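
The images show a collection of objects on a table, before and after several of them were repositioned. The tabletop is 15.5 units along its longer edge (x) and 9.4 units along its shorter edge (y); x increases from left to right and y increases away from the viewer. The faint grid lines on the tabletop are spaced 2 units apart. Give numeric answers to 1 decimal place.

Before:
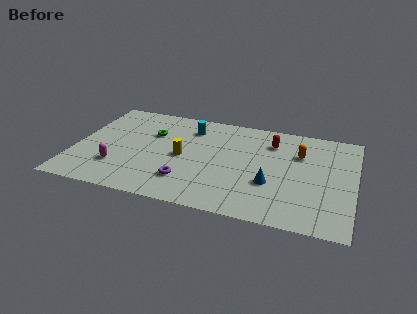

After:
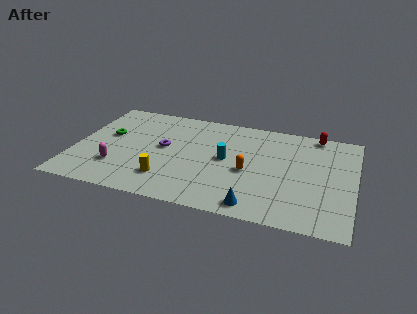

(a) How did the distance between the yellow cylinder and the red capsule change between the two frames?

+4.7

They were about 5.5 units apart before and 10.2 after — 4.7 units further apart.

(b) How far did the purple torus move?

3.2

From (6.4, 2.3) to (4.9, 5.1), the purple torus covered √(1.5² + 2.8²) ≈ 3.2 units.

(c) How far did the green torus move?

2.5

The green torus moved from about (4.1, 6.3) to (1.7, 5.5), a distance of √(2.4² + 0.8²) ≈ 2.5.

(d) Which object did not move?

the magenta capsule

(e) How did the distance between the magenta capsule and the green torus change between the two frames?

-1.0

Before: roughly 4.0 units apart; after: 3.0. That's 1.0 units closer together.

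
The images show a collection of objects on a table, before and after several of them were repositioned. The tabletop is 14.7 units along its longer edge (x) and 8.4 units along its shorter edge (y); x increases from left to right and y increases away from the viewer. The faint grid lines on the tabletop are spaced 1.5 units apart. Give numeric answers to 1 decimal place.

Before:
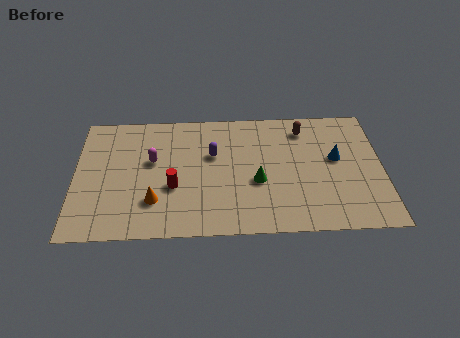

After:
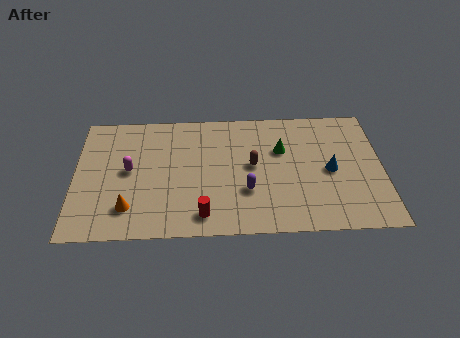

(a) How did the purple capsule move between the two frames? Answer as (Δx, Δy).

(1.6, -2.5)

The purple capsule started near (6.6, 5.3) and ended near (8.2, 2.8).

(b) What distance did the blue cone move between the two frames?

0.9

The blue cone was near (12.5, 4.8) before and (12.2, 4.0) after, so it travelled √(0.3² + 0.8²) ≈ 0.9 units.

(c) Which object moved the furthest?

the brown capsule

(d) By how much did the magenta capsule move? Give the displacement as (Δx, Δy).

(-1.1, -0.6)

The magenta capsule started near (3.7, 5.0) and ended near (2.6, 4.4).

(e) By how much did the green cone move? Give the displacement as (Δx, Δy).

(1.2, 2.1)

The green cone started near (8.7, 3.4) and ended near (9.9, 5.5).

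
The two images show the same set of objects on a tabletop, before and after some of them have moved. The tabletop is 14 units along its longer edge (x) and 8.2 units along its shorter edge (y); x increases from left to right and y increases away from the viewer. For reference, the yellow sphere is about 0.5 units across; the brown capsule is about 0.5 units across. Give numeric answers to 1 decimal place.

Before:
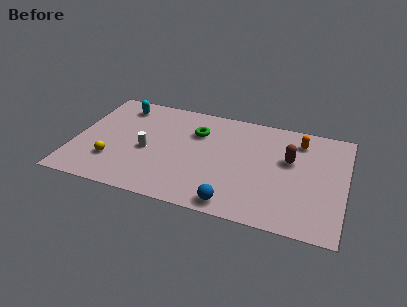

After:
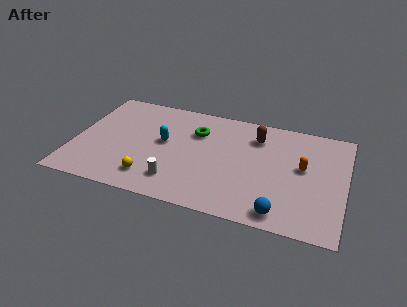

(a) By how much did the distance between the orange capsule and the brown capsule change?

+1.4

Before: roughly 1.6 units apart; after: 3.0. That's 1.4 units further apart.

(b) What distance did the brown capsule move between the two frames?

2.2

The brown capsule was near (11.1, 5.0) before and (9.3, 6.3) after, so it travelled √(1.8² + 1.3²) ≈ 2.2 units.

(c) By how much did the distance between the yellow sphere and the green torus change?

-0.7

The distance was about 5.4 in the first image and 4.7 in the second, so they moved 0.7 units closer together.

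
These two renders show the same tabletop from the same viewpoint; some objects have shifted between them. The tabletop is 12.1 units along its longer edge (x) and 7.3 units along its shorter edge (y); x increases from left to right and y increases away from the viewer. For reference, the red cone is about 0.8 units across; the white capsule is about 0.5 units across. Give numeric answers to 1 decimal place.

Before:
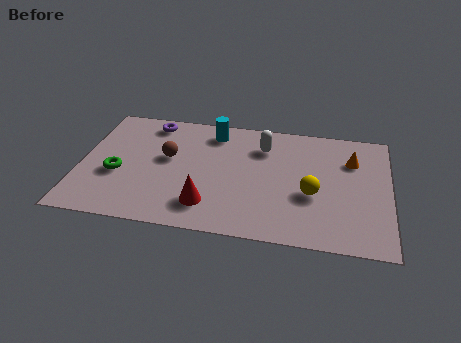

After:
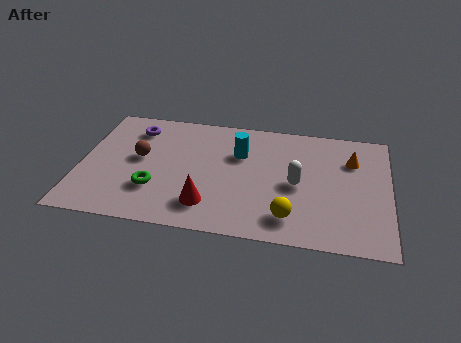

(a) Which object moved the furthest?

the white capsule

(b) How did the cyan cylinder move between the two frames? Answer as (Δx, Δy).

(1.1, -1.2)

The cyan cylinder was at about (5.1, 6.1) and moved to about (6.2, 4.9).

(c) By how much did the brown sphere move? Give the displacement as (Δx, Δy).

(-1.1, -0.2)

The brown sphere was at about (3.4, 4.2) and moved to about (2.3, 4.0).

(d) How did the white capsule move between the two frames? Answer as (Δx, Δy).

(1.4, -2.1)

The white capsule started near (7.1, 5.5) and ended near (8.5, 3.4).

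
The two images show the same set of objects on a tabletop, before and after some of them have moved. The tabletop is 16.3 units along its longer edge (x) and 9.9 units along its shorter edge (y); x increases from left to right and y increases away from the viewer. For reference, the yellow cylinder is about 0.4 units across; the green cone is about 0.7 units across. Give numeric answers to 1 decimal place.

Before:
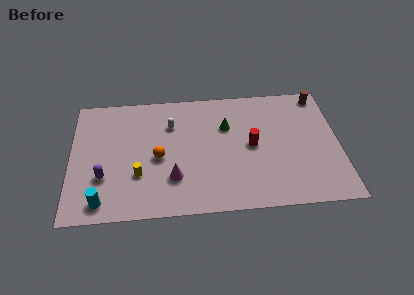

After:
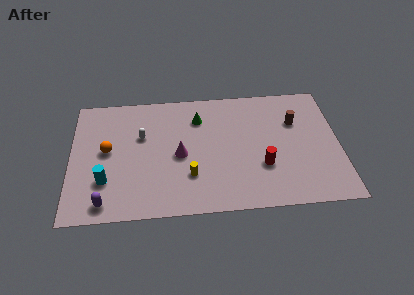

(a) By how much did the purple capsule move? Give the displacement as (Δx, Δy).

(0.1, -2.0)

From the two frames, the purple capsule sits at roughly (2.0, 3.2) before and (2.1, 1.2) after.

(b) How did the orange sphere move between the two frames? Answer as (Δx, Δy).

(-3.1, 0.8)

From the two frames, the orange sphere sits at roughly (5.3, 4.5) before and (2.2, 5.3) after.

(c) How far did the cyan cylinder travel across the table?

1.6

The cyan cylinder moved from about (1.9, 1.3) to (2.1, 2.9), a distance of √(0.2² + 1.6²) ≈ 1.6.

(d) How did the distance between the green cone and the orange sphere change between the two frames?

+1.3

Before: roughly 4.7 units apart; after: 6.0. That's 1.3 units further apart.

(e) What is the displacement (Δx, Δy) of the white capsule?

(-1.8, -0.8)

The white capsule started near (6.1, 7.1) and ended near (4.3, 6.3).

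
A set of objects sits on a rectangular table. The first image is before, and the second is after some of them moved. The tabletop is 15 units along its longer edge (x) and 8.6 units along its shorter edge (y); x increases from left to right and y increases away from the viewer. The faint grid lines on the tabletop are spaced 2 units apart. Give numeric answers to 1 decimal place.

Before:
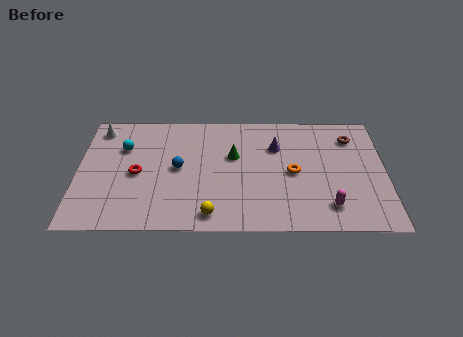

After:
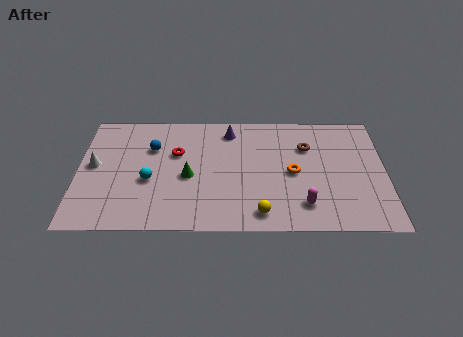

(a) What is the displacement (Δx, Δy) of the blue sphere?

(-1.3, 1.5)

From the two frames, the blue sphere sits at roughly (4.9, 4.4) before and (3.6, 5.9) after.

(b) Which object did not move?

the orange torus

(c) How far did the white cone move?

2.7

From (1.0, 7.3) to (0.8, 4.6), the white cone covered √(0.2² + 2.7²) ≈ 2.7 units.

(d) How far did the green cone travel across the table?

2.7

The green cone moved from about (7.6, 5.3) to (5.4, 3.8), a distance of √(2.2² + 1.5²) ≈ 2.7.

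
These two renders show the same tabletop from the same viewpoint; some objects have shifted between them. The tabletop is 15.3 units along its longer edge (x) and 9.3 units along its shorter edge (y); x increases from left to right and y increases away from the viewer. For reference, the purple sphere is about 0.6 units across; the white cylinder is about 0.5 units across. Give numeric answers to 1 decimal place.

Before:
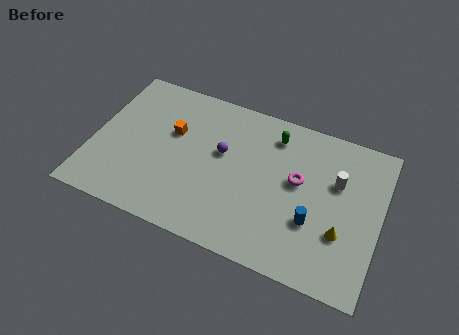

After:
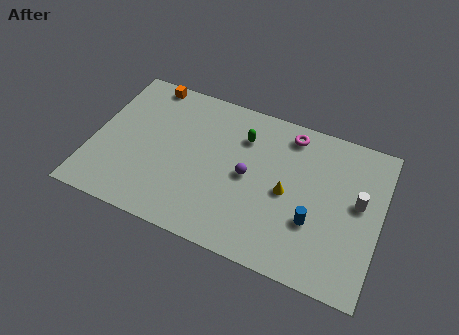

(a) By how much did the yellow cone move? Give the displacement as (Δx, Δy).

(-3.0, 1.3)

The yellow cone was at about (13.4, 3.1) and moved to about (10.4, 4.4).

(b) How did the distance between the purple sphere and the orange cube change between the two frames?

+4.4

They were about 2.7 units apart before and 7.1 after — 4.4 units further apart.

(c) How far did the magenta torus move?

2.8

The magenta torus was near (10.9, 5.3) before and (10.2, 8.0) after, so it travelled √(0.7² + 2.7²) ≈ 2.8 units.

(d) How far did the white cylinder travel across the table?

1.4

The white cylinder was near (12.9, 6.0) before and (14.1, 5.2) after, so it travelled √(1.2² + 0.8²) ≈ 1.4 units.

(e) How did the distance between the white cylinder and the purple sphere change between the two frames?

-0.3

They were about 6.1 units apart before and 5.8 after — 0.3 units closer together.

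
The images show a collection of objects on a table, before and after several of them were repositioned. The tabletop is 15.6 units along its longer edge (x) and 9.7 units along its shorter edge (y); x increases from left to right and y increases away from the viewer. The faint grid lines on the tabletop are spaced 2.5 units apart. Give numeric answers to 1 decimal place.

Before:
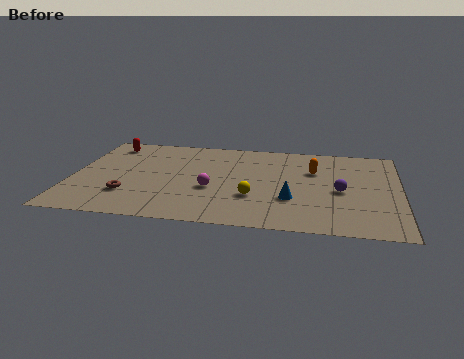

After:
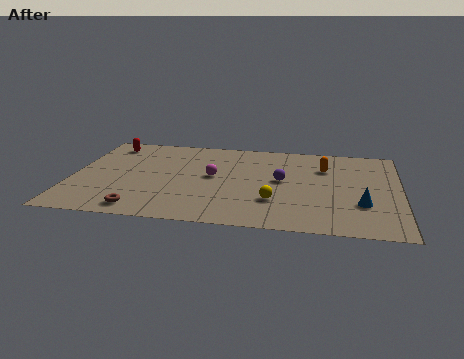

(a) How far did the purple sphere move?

2.9

From (12.8, 4.4) to (10.0, 5.2), the purple sphere covered √(2.8² + 0.8²) ≈ 2.9 units.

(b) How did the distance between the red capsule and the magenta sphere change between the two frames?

-0.8

They were about 6.8 units apart before and 6.0 after — 0.8 units closer together.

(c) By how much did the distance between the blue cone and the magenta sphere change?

+3.6

The distance was about 3.8 in the first image and 7.4 in the second, so they moved 3.6 units further apart.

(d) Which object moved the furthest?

the blue cone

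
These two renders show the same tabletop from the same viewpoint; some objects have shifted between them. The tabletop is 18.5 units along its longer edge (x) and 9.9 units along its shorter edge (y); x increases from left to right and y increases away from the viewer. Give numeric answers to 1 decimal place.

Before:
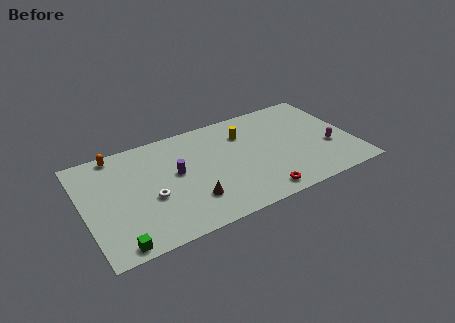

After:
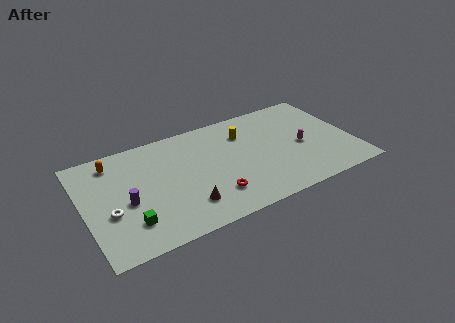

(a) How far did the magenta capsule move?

2.0

The magenta capsule was near (16.8, 3.6) before and (15.0, 4.5) after, so it travelled √(1.8² + 0.9²) ≈ 2.0 units.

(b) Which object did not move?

the yellow cylinder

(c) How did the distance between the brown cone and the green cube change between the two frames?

-1.7

Before: roughly 5.5 units apart; after: 3.8. That's 1.7 units closer together.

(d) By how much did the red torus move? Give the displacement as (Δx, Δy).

(-3.0, 1.2)

The red torus started near (11.5, 1.2) and ended near (8.5, 2.4).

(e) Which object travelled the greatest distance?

the purple cylinder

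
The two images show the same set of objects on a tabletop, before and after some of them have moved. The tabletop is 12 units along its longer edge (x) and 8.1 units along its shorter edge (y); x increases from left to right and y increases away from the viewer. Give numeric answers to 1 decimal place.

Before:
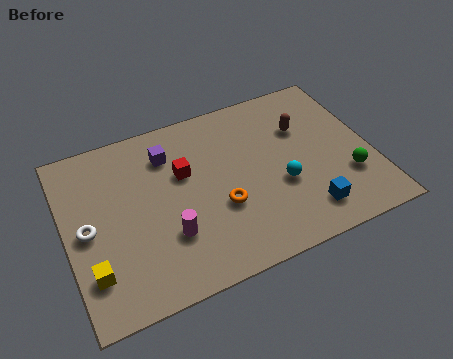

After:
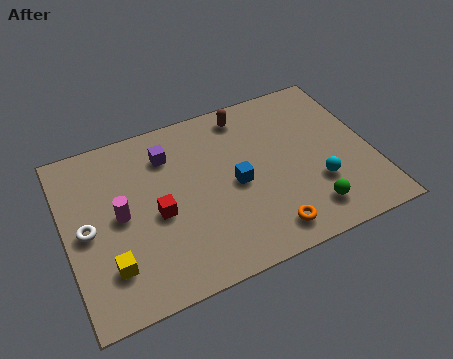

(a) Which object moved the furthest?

the blue cube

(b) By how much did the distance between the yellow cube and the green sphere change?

-2.4

They were about 10.1 units apart before and 7.7 after — 2.4 units closer together.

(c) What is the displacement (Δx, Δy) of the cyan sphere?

(1.4, -0.5)

The cyan sphere started near (8.3, 3.1) and ended near (9.7, 2.6).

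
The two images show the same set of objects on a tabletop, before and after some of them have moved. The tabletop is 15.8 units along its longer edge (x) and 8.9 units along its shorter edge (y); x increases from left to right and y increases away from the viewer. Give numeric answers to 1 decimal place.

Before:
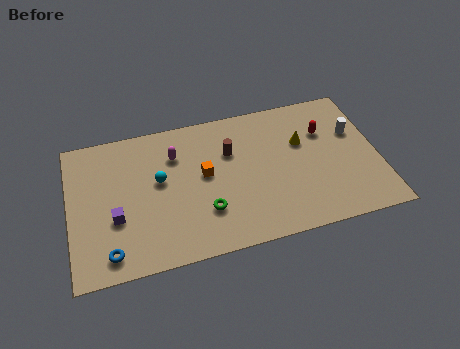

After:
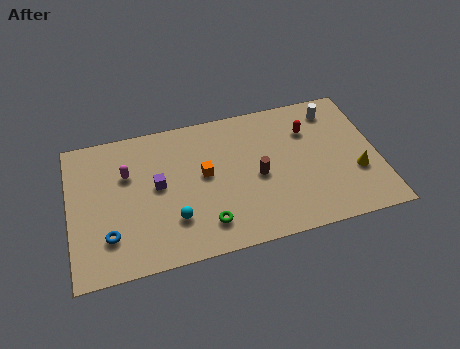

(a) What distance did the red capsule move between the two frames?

0.9

The red capsule moved from about (13.2, 6.1) to (12.4, 6.4), a distance of √(0.8² + 0.3²) ≈ 0.9.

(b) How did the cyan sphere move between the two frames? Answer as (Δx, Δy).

(0.6, -2.6)

The cyan sphere was at about (4.6, 5.1) and moved to about (5.2, 2.5).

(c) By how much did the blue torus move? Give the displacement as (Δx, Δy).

(0.0, 1.0)

From the two frames, the blue torus sits at roughly (1.9, 1.3) before and (1.9, 2.3) after.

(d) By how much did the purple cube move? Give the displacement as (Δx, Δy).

(2.2, 1.5)

From the two frames, the purple cube sits at roughly (2.3, 3.3) before and (4.5, 4.8) after.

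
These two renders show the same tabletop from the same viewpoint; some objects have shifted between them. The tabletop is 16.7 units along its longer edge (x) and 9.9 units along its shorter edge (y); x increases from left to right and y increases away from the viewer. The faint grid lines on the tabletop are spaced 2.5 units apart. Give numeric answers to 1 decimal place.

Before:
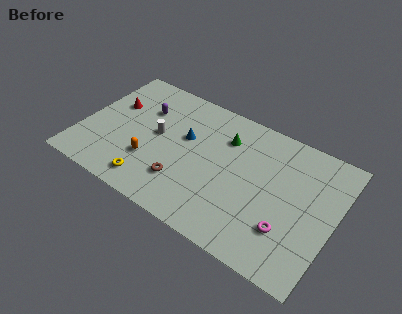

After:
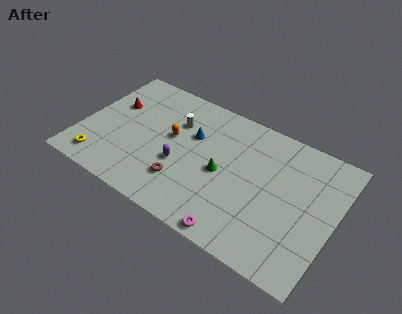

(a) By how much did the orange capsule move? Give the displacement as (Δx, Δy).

(1.0, 2.5)

From the two frames, the orange capsule sits at roughly (4.8, 3.1) before and (5.8, 5.6) after.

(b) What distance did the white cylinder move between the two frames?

1.9

From (4.9, 5.3) to (5.9, 6.9), the white cylinder covered √(1.0² + 1.6²) ≈ 1.9 units.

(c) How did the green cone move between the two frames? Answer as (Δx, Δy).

(0.2, -2.7)

The green cone was at about (9.2, 7.3) and moved to about (9.4, 4.6).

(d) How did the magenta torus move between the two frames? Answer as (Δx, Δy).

(-3.0, -2.0)

From the two frames, the magenta torus sits at roughly (14.0, 2.8) before and (11.0, 0.8) after.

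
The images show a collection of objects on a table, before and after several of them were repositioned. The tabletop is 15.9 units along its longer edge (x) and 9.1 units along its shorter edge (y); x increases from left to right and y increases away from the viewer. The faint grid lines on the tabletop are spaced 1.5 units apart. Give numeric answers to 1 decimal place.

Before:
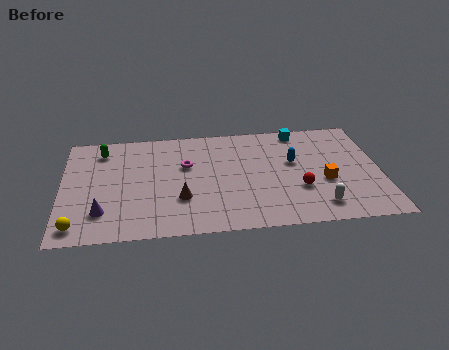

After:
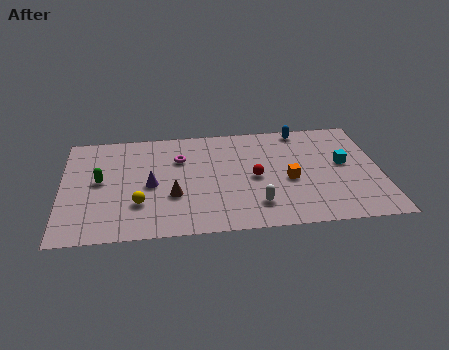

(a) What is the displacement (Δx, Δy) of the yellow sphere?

(3.0, 1.5)

The yellow sphere started near (0.8, 1.2) and ended near (3.8, 2.7).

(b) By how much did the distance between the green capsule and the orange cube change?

-2.3

They were about 11.7 units apart before and 9.4 after — 2.3 units closer together.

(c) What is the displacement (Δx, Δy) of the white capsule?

(-3.1, 0.4)

The white capsule started near (12.7, 1.6) and ended near (9.6, 2.0).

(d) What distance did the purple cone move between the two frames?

3.1

From (2.0, 2.2) to (4.4, 4.2), the purple cone covered √(2.4² + 2.0²) ≈ 3.1 units.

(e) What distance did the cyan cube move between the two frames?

3.7

From (12.0, 8.1) to (14.1, 5.0), the cyan cube covered √(2.1² + 3.1²) ≈ 3.7 units.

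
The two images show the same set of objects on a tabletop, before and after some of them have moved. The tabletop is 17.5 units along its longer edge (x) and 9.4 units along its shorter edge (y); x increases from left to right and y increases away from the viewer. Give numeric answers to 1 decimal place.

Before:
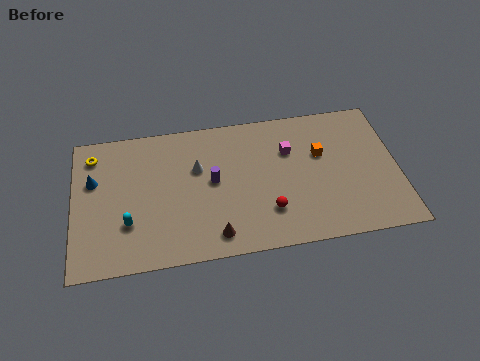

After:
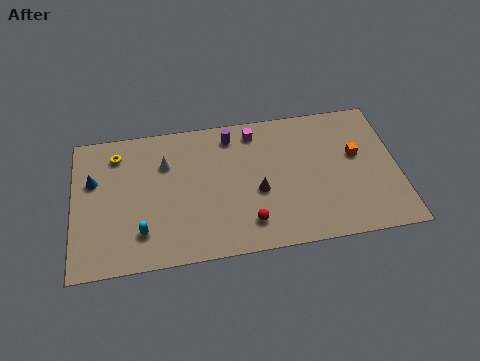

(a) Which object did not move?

the blue cone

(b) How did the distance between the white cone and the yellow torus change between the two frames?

-3.1

Before: roughly 5.9 units apart; after: 2.8. That's 3.1 units closer together.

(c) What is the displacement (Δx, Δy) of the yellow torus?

(1.3, -0.1)

From the two frames, the yellow torus sits at roughly (1.1, 7.7) before and (2.4, 7.6) after.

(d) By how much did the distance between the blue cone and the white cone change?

-1.7

Before: roughly 5.6 units apart; after: 3.9. That's 1.7 units closer together.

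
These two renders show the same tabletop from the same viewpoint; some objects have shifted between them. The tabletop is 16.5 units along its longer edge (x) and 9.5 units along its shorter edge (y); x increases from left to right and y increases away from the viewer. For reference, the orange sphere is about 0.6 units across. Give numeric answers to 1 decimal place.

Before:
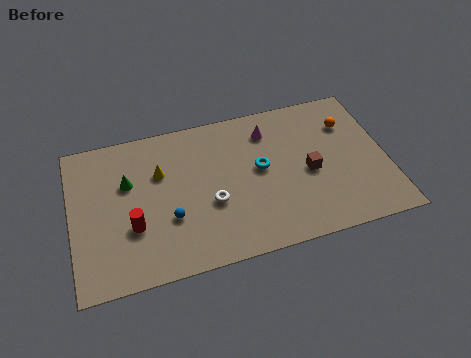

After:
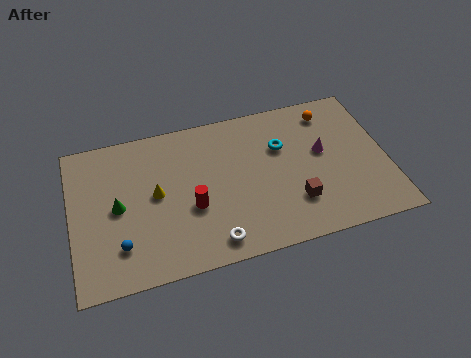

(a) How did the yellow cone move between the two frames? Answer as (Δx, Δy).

(-0.3, -1.3)

The yellow cone was at about (4.7, 6.3) and moved to about (4.4, 5.0).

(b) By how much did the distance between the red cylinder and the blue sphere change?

+2.1

Before: roughly 1.9 units apart; after: 4.0. That's 2.1 units further apart.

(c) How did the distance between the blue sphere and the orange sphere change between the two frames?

+2.4

Before: roughly 10.3 units apart; after: 12.7. That's 2.4 units further apart.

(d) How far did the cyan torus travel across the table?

1.6

The cyan torus moved from about (9.9, 5.2) to (11.1, 6.3), a distance of √(1.2² + 1.1²) ≈ 1.6.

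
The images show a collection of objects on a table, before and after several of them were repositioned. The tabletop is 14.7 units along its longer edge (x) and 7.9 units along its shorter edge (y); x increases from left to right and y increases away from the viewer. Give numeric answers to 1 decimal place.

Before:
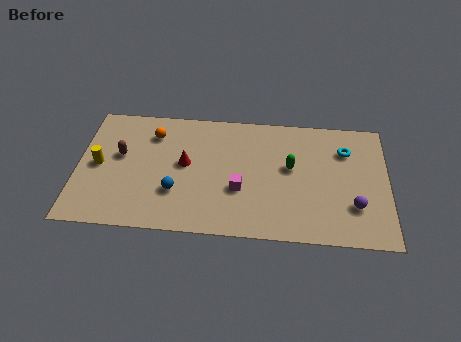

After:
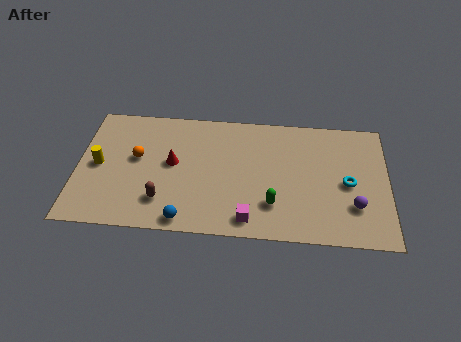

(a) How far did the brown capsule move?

3.4

From (2.0, 4.6) to (4.1, 1.9), the brown capsule covered √(2.1² + 2.7²) ≈ 3.4 units.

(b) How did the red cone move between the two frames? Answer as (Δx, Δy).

(-0.6, 0.0)

The red cone started near (5.1, 4.3) and ended near (4.5, 4.3).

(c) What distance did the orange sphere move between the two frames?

1.7

The orange sphere was near (3.5, 6.1) before and (2.8, 4.5) after, so it travelled √(0.7² + 1.6²) ≈ 1.7 units.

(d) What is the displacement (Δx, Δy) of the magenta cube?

(0.5, -1.8)

From the two frames, the magenta cube sits at roughly (7.7, 2.9) before and (8.2, 1.1) after.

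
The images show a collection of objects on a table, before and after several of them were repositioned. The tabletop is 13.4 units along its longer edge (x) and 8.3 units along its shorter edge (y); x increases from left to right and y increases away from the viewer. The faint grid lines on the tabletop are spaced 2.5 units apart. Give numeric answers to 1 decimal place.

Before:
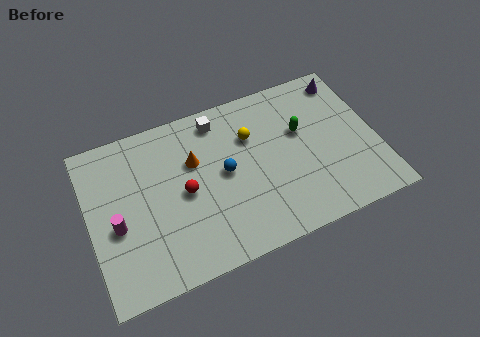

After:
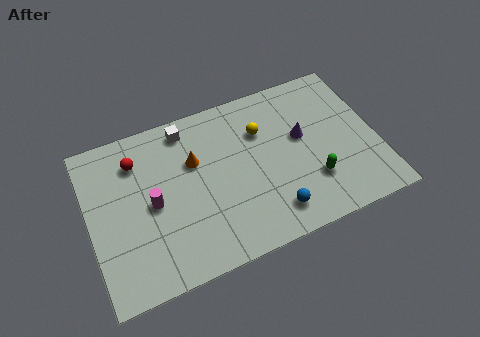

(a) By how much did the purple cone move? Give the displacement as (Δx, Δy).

(-2.4, -2.3)

The purple cone was at about (12.4, 7.1) and moved to about (10.0, 4.8).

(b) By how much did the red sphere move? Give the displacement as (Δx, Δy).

(-2.0, 2.4)

The red sphere was at about (4.4, 4.0) and moved to about (2.4, 6.4).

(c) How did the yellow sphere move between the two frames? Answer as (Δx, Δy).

(0.5, 0.1)

The yellow sphere started near (7.7, 5.7) and ended near (8.2, 5.8).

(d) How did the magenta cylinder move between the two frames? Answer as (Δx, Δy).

(1.7, 0.5)

The magenta cylinder started near (1.2, 3.5) and ended near (2.9, 4.0).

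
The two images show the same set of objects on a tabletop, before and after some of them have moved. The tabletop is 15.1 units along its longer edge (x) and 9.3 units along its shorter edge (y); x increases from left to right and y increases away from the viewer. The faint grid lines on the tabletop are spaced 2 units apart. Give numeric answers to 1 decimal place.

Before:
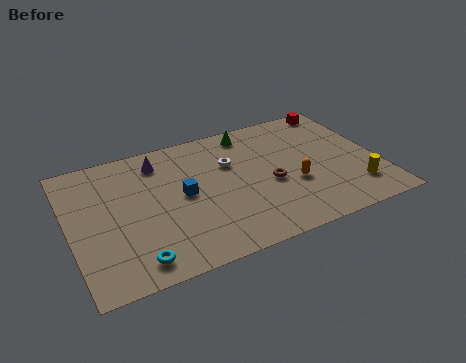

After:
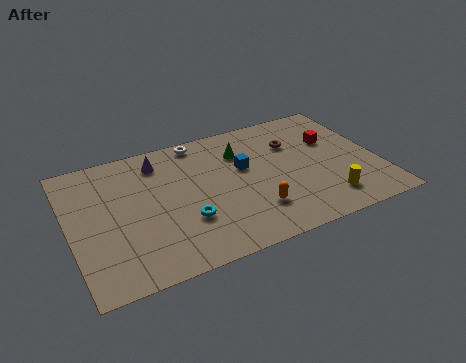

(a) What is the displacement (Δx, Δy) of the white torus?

(-1.3, 2.2)

The white torus started near (8.0, 6.2) and ended near (6.7, 8.4).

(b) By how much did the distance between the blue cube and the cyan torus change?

-0.3

They were about 4.4 units apart before and 4.1 after — 0.3 units closer together.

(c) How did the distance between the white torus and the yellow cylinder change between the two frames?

+1.6

Before: roughly 7.0 units apart; after: 8.6. That's 1.6 units further apart.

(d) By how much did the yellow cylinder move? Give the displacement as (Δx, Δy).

(-1.5, -0.3)

From the two frames, the yellow cylinder sits at roughly (13.7, 2.1) before and (12.2, 1.8) after.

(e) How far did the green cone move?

1.4

From (9.2, 8.1) to (8.6, 6.8), the green cone covered √(0.6² + 1.3²) ≈ 1.4 units.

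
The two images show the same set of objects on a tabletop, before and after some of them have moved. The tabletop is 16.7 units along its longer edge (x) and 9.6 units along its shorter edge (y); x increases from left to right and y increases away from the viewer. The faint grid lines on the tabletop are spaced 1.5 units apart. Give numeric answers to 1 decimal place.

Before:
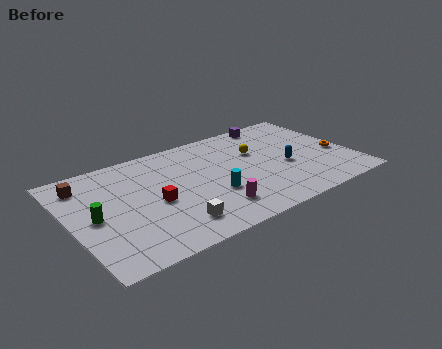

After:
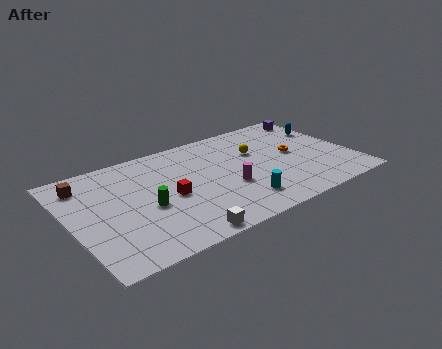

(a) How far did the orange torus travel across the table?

2.7

The orange torus was near (15.9, 3.9) before and (13.4, 5.0) after, so it travelled √(2.5² + 1.1²) ≈ 2.7 units.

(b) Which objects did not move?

the brown cube and the yellow sphere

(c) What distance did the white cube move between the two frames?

1.1

The white cube moved from about (5.5, 1.9) to (5.7, 0.8), a distance of √(0.2² + 1.1²) ≈ 1.1.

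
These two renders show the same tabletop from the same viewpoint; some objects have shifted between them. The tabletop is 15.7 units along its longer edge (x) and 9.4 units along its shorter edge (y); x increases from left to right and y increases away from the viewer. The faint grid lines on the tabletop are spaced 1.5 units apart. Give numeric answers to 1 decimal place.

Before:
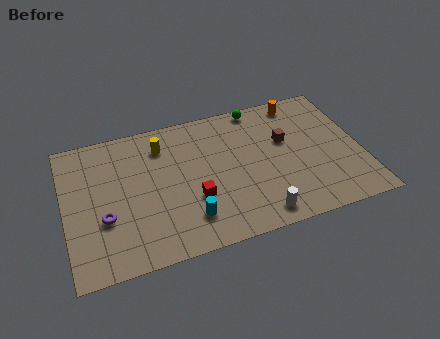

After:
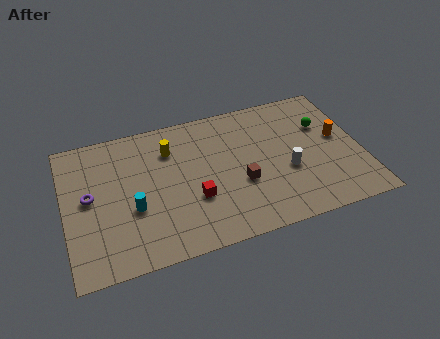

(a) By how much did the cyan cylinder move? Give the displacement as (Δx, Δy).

(-2.8, 1.5)

The cyan cylinder started near (6.3, 2.1) and ended near (3.5, 3.6).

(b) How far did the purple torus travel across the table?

1.7

The purple torus moved from about (2.0, 3.4) to (1.3, 5.0), a distance of √(0.7² + 1.6²) ≈ 1.7.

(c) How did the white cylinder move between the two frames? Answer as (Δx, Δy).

(1.8, 2.5)

The white cylinder was at about (9.9, 1.2) and moved to about (11.7, 3.7).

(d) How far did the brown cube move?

3.4

The brown cube was near (11.8, 5.8) before and (9.2, 3.6) after, so it travelled √(2.6² + 2.2²) ≈ 3.4 units.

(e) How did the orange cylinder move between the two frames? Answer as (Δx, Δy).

(1.8, -3.1)

From the two frames, the orange cylinder sits at roughly (12.8, 8.3) before and (14.6, 5.2) after.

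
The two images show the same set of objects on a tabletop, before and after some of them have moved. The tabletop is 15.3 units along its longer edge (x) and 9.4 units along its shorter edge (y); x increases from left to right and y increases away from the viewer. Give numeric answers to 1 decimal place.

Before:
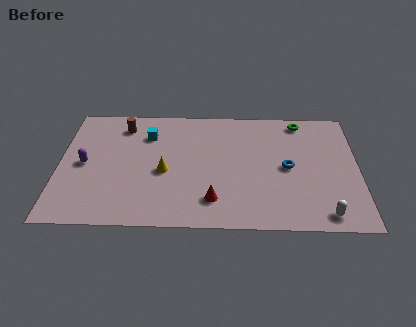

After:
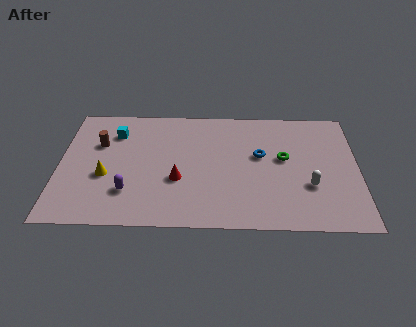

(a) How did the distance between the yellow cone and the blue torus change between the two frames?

+1.8

They were about 6.3 units apart before and 8.1 after — 1.8 units further apart.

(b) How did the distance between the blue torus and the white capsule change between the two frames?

-0.5

They were about 3.9 units apart before and 3.4 after — 0.5 units closer together.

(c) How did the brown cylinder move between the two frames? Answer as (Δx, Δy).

(-1.2, -1.5)

The brown cylinder was at about (3.2, 7.7) and moved to about (2.0, 6.2).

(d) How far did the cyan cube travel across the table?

1.7

The cyan cube was near (4.5, 7.0) before and (2.8, 7.1) after, so it travelled √(1.7² + 0.1²) ≈ 1.7 units.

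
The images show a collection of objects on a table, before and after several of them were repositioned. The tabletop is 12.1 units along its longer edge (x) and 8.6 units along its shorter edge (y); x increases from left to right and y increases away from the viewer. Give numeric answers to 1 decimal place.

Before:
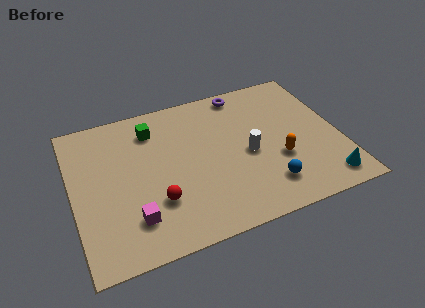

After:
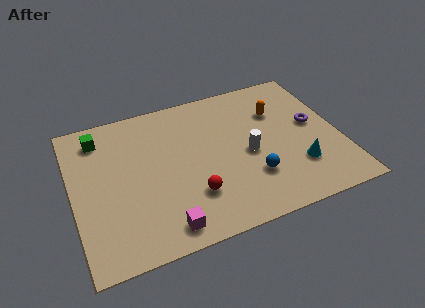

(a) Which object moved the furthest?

the purple torus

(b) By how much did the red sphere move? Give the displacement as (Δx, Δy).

(1.6, -0.2)

The red sphere started near (3.6, 2.6) and ended near (5.2, 2.4).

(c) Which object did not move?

the white cylinder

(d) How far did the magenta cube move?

1.6

The magenta cube moved from about (2.5, 2.0) to (3.8, 1.1), a distance of √(1.3² + 0.9²) ≈ 1.6.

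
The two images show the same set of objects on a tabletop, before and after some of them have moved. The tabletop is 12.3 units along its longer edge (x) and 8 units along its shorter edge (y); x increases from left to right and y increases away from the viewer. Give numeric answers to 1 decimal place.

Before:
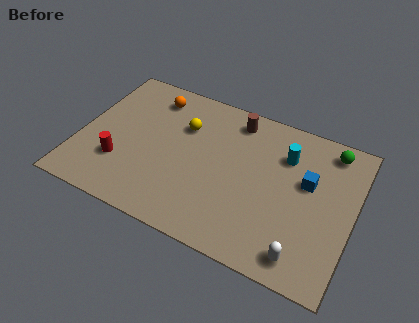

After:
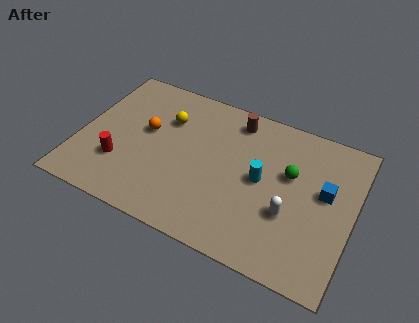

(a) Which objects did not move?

the brown cylinder and the red cylinder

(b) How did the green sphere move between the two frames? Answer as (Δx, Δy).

(-1.6, -2.0)

The green sphere was at about (11.0, 6.9) and moved to about (9.4, 4.9).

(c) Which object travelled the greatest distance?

the green sphere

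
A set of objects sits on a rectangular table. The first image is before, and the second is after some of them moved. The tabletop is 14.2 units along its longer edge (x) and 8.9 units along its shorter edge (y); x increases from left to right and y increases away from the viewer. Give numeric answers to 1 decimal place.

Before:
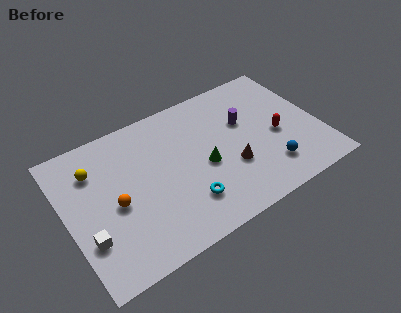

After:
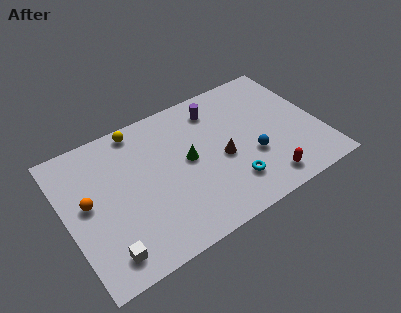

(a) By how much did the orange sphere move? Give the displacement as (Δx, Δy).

(-1.4, 0.8)

From the two frames, the orange sphere sits at roughly (2.6, 4.0) before and (1.2, 4.8) after.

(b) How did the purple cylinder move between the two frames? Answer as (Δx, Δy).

(-1.4, 1.6)

From the two frames, the purple cylinder sits at roughly (10.2, 5.6) before and (8.8, 7.2) after.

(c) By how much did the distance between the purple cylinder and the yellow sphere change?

-4.1

The distance was about 8.5 in the first image and 4.4 in the second, so they moved 4.1 units closer together.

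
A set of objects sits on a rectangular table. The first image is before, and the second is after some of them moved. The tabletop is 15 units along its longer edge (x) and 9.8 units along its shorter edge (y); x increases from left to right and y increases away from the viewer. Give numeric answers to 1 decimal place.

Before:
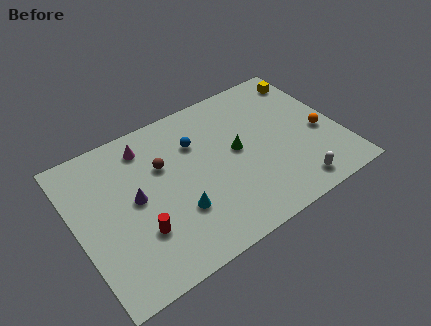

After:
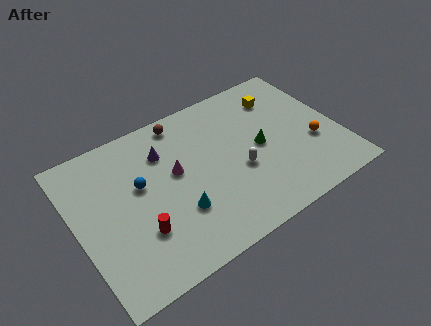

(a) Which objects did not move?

the red cylinder and the cyan cone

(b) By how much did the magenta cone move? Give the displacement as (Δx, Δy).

(1.3, -2.5)

From the two frames, the magenta cone sits at roughly (4.4, 8.1) before and (5.7, 5.6) after.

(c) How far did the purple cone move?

2.9

The purple cone was near (3.3, 5.1) before and (5.3, 7.2) after, so it travelled √(2.0² + 2.1²) ≈ 2.9 units.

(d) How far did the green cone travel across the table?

1.4

From (9.2, 5.2) to (10.5, 4.8), the green cone covered √(1.3² + 0.4²) ≈ 1.4 units.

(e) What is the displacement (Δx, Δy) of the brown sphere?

(1.5, 2.3)

The brown sphere was at about (5.1, 6.4) and moved to about (6.6, 8.7).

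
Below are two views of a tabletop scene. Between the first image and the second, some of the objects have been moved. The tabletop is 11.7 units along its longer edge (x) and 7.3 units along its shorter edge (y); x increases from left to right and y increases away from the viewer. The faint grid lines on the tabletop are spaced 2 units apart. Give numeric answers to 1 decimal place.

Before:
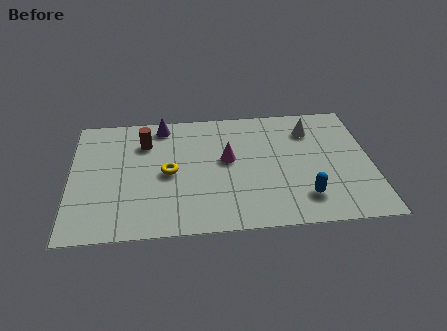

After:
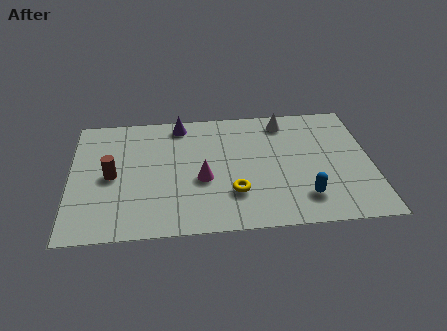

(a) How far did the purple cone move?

0.7

From (3.6, 6.4) to (4.3, 6.4), the purple cone covered √(0.7² + 0.0²) ≈ 0.7 units.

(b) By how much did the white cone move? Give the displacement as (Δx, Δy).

(-1.0, 0.6)

The white cone was at about (9.4, 5.6) and moved to about (8.4, 6.2).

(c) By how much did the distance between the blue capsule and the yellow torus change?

-2.8

They were about 5.5 units apart before and 2.7 after — 2.8 units closer together.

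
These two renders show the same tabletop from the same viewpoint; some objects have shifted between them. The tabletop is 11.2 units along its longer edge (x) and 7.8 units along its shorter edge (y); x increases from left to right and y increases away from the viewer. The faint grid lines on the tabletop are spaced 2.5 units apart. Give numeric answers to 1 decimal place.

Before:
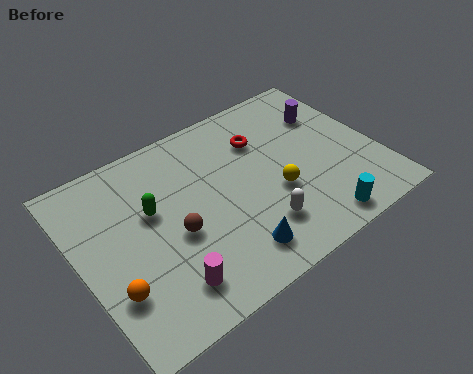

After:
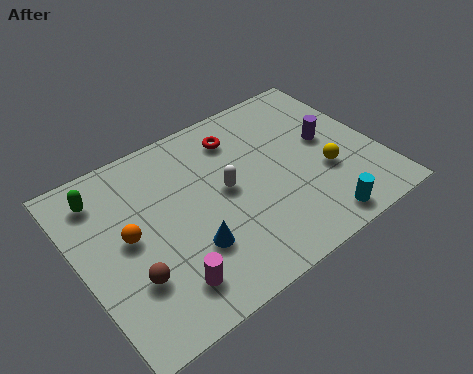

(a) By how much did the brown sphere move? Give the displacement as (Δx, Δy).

(-1.8, -0.9)

From the two frames, the brown sphere sits at roughly (3.4, 3.3) before and (1.6, 2.4) after.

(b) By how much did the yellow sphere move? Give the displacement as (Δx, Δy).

(1.9, -0.1)

From the two frames, the yellow sphere sits at roughly (7.2, 3.0) before and (9.1, 2.9) after.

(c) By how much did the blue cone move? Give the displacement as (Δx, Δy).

(-1.4, 1.0)

The blue cone started near (5.2, 1.4) and ended near (3.8, 2.4).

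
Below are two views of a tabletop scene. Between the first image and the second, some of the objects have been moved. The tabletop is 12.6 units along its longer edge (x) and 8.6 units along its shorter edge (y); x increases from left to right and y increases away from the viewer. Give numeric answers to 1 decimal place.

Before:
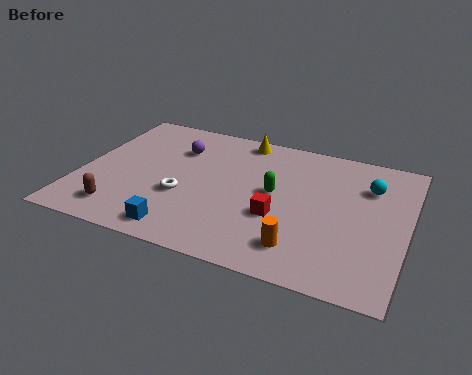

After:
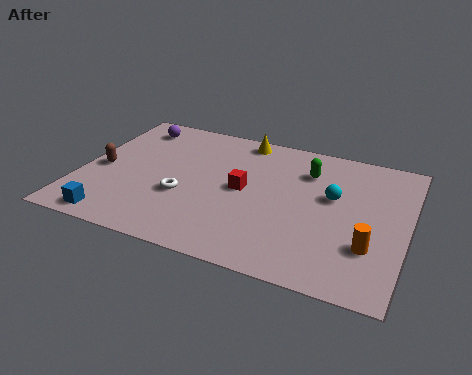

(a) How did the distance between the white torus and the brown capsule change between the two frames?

+0.6

They were about 2.8 units apart before and 3.4 after — 0.6 units further apart.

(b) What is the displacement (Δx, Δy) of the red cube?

(-1.5, 1.2)

The red cube started near (7.8, 3.2) and ended near (6.3, 4.4).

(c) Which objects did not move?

the yellow cone and the white torus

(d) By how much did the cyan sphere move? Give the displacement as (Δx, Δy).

(-1.3, -1.1)

The cyan sphere was at about (11.0, 6.2) and moved to about (9.7, 5.1).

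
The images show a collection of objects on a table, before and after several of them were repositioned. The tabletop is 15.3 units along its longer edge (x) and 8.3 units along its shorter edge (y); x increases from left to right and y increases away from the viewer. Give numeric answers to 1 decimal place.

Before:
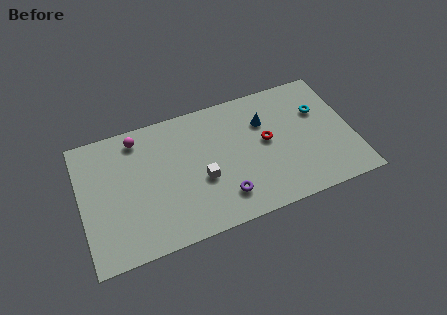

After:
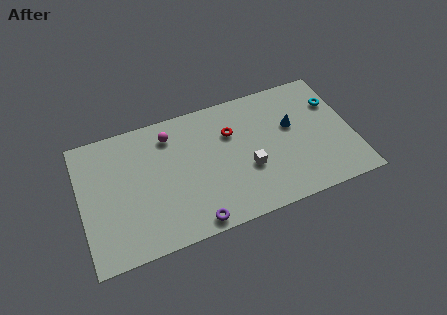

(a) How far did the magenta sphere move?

1.8

From (3.4, 7.1) to (5.2, 6.7), the magenta sphere covered √(1.8² + 0.4²) ≈ 1.8 units.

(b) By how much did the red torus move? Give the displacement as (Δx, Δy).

(-1.9, 1.2)

From the two frames, the red torus sits at roughly (10.5, 4.5) before and (8.6, 5.7) after.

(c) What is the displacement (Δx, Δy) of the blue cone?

(1.5, -0.8)

The blue cone was at about (10.5, 5.8) and moved to about (12.0, 5.0).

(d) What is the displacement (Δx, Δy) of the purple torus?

(-1.8, -1.0)

The purple torus was at about (7.8, 1.8) and moved to about (6.0, 0.8).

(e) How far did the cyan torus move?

0.9

From (13.6, 5.5) to (14.5, 5.8), the cyan torus covered √(0.9² + 0.3²) ≈ 0.9 units.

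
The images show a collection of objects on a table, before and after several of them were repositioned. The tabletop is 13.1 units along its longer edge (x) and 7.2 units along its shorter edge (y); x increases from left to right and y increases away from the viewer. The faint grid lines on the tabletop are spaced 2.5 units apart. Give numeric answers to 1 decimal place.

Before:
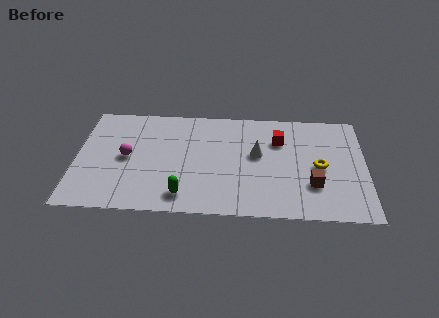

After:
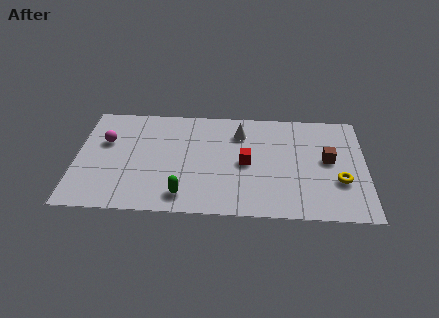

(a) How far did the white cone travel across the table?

1.6

The white cone moved from about (8.2, 4.1) to (7.4, 5.5), a distance of √(0.8² + 1.4²) ≈ 1.6.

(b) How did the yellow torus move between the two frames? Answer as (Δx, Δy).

(0.9, -0.9)

From the two frames, the yellow torus sits at roughly (11.0, 3.4) before and (11.9, 2.5) after.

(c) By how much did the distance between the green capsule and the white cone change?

+0.6

Before: roughly 4.4 units apart; after: 5.0. That's 0.6 units further apart.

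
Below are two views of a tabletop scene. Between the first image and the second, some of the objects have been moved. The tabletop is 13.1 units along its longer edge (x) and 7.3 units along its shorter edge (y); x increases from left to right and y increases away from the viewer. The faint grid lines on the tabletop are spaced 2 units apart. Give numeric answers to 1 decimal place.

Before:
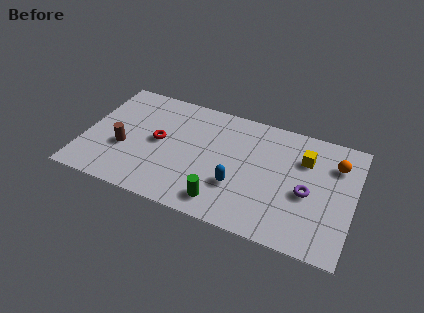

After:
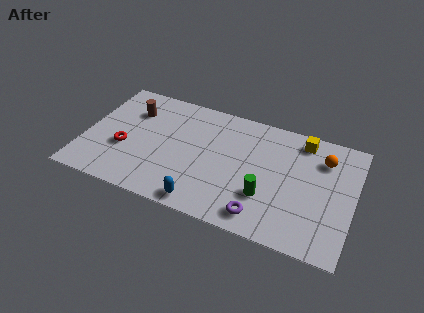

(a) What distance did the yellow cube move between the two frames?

1.1

The yellow cube was near (10.6, 5.2) before and (10.4, 6.3) after, so it travelled √(0.2² + 1.1²) ≈ 1.1 units.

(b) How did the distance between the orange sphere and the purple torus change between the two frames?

+2.6

Before: roughly 2.5 units apart; after: 5.1. That's 2.6 units further apart.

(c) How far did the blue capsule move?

2.2

From (7.6, 2.4) to (6.1, 0.8), the blue capsule covered √(1.5² + 1.6²) ≈ 2.2 units.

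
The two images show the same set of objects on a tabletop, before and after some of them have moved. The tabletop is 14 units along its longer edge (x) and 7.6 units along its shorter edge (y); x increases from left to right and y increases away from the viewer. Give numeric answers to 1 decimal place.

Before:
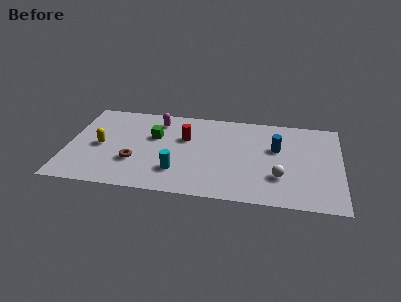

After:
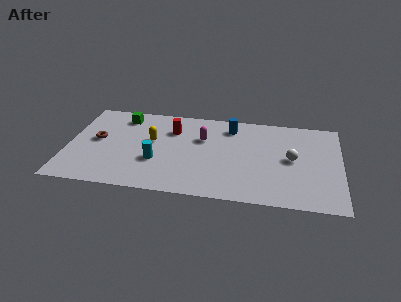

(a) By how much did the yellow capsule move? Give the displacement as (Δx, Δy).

(2.6, 0.8)

The yellow capsule was at about (1.7, 3.6) and moved to about (4.3, 4.4).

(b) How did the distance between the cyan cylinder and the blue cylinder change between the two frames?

-0.6

They were about 5.7 units apart before and 5.1 after — 0.6 units closer together.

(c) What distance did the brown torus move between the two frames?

2.6

The brown torus was near (3.5, 2.5) before and (1.5, 4.1) after, so it travelled √(2.0² + 1.6²) ≈ 2.6 units.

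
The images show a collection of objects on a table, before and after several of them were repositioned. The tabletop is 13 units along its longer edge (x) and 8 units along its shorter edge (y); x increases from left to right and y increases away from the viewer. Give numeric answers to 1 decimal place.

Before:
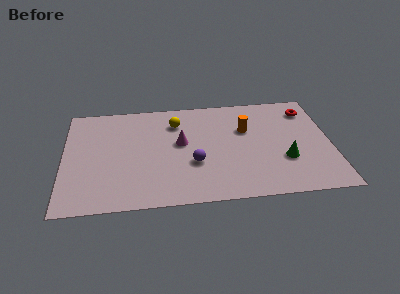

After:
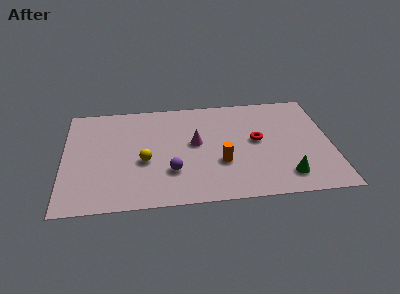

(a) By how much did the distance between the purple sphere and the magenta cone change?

+0.6

They were about 1.7 units apart before and 2.3 after — 0.6 units further apart.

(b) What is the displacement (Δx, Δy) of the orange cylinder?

(-1.3, -2.4)

The orange cylinder started near (8.9, 5.2) and ended near (7.6, 2.8).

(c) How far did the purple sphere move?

1.2

The purple sphere was near (6.3, 2.9) before and (5.2, 2.4) after, so it travelled √(1.1² + 0.5²) ≈ 1.2 units.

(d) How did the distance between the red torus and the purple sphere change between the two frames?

-2.1

Before: roughly 6.7 units apart; after: 4.6. That's 2.1 units closer together.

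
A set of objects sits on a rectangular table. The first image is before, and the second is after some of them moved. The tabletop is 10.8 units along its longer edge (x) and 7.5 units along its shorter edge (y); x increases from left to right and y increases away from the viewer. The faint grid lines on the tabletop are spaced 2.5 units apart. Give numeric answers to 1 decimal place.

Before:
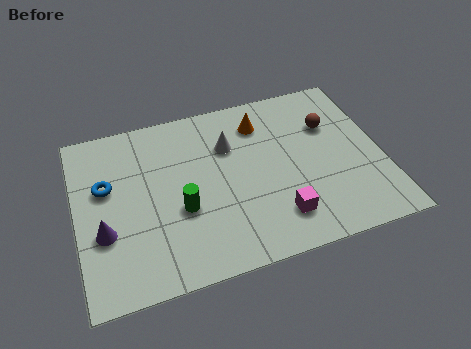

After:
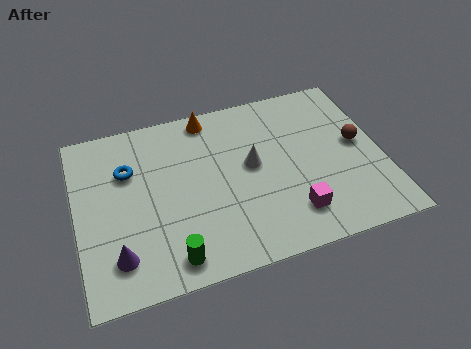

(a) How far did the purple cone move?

1.2

The purple cone was near (0.9, 2.7) before and (1.3, 1.6) after, so it travelled √(0.4² + 1.1²) ≈ 1.2 units.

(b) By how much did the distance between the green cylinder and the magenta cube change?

+0.8

They were about 3.5 units apart before and 4.3 after — 0.8 units further apart.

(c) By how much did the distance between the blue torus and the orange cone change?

-2.3

They were about 5.7 units apart before and 3.4 after — 2.3 units closer together.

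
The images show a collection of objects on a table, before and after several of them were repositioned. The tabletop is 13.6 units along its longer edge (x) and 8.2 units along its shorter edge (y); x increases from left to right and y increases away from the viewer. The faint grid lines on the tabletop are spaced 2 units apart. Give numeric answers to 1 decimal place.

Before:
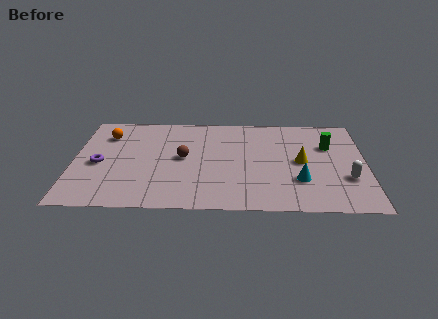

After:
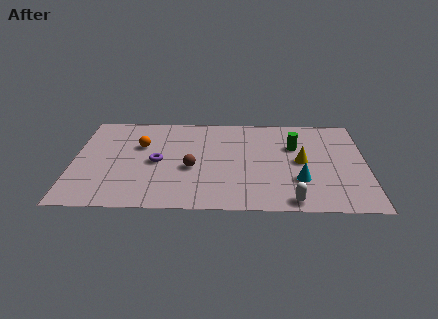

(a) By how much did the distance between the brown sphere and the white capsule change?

-2.5

Before: roughly 7.8 units apart; after: 5.3. That's 2.5 units closer together.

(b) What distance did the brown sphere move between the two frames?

1.0

From (5.1, 4.3) to (5.5, 3.4), the brown sphere covered √(0.4² + 0.9²) ≈ 1.0 units.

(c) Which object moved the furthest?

the white capsule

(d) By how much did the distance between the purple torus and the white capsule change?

-4.6

They were about 11.5 units apart before and 6.9 after — 4.6 units closer together.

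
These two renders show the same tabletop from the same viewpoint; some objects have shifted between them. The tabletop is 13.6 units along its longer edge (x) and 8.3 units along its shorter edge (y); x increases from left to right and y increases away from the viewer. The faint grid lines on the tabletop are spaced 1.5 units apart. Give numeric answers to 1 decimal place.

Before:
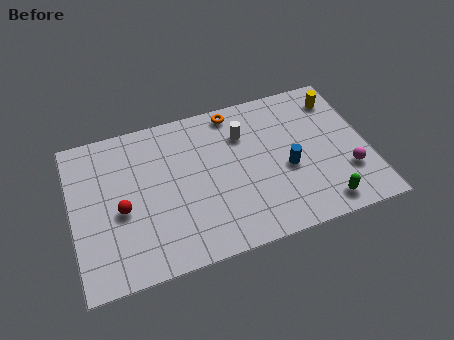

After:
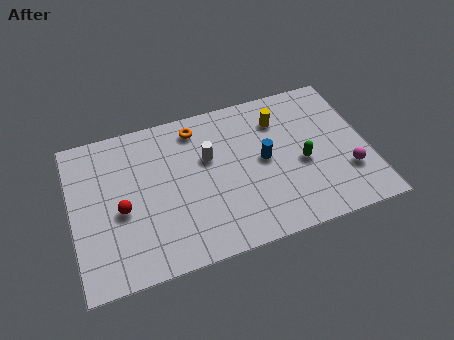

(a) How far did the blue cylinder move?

1.3

The blue cylinder was near (9.8, 3.5) before and (8.8, 4.3) after, so it travelled √(1.0² + 0.8²) ≈ 1.3 units.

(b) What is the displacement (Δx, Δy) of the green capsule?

(-0.7, 2.5)

From the two frames, the green capsule sits at roughly (11.2, 1.1) before and (10.5, 3.6) after.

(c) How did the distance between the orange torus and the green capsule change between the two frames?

-1.5

Before: roughly 7.2 units apart; after: 5.7. That's 1.5 units closer together.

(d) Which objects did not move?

the magenta sphere and the red sphere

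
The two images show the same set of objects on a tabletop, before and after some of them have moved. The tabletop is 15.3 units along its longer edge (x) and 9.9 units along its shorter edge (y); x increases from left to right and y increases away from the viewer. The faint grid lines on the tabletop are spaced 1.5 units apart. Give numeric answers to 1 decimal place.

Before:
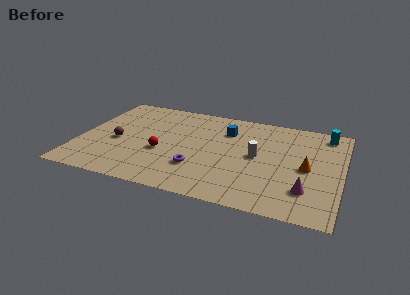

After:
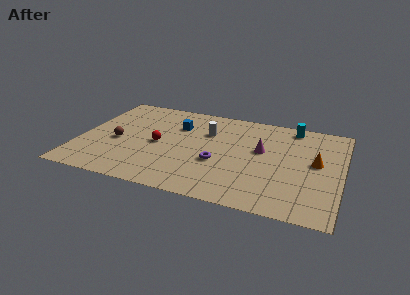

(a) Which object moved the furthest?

the magenta cone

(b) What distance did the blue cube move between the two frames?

2.9

The blue cube moved from about (8.4, 7.3) to (5.5, 7.0), a distance of √(2.9² + 0.3²) ≈ 2.9.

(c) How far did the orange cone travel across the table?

0.9

The orange cone moved from about (13.3, 4.7) to (13.8, 5.4), a distance of √(0.5² + 0.7²) ≈ 0.9.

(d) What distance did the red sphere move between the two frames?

0.9

The red sphere was near (4.9, 3.9) before and (4.6, 4.7) after, so it travelled √(0.3² + 0.8²) ≈ 0.9 units.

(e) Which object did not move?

the brown sphere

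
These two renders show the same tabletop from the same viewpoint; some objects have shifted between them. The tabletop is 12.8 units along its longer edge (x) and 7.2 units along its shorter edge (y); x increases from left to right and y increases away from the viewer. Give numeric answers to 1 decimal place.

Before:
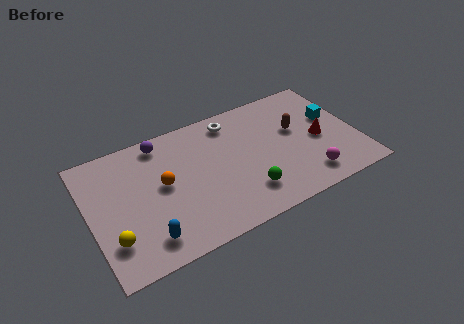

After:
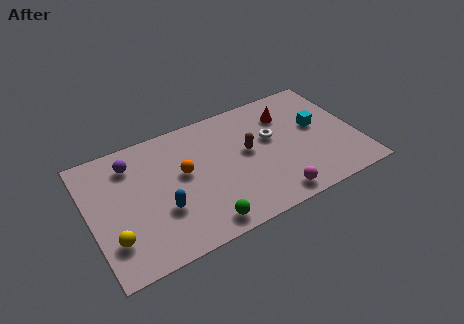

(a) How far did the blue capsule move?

1.5

From (2.4, 1.3) to (3.3, 2.5), the blue capsule covered √(0.9² + 1.2²) ≈ 1.5 units.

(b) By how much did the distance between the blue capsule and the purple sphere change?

-1.8

Before: roughly 5.2 units apart; after: 3.4. That's 1.8 units closer together.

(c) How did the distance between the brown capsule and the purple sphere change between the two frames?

-0.9

Before: roughly 6.6 units apart; after: 5.7. That's 0.9 units closer together.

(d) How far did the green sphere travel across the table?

2.3

The green sphere moved from about (7.2, 1.7) to (5.0, 0.9), a distance of √(2.2² + 0.8²) ≈ 2.3.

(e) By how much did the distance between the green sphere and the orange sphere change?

-1.1

The distance was about 4.3 in the first image and 3.2 in the second, so they moved 1.1 units closer together.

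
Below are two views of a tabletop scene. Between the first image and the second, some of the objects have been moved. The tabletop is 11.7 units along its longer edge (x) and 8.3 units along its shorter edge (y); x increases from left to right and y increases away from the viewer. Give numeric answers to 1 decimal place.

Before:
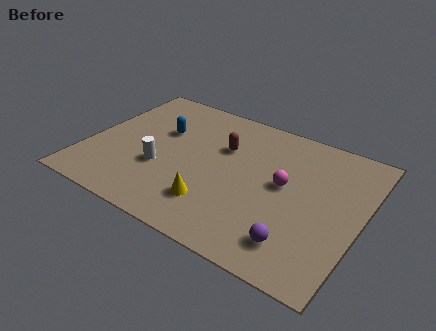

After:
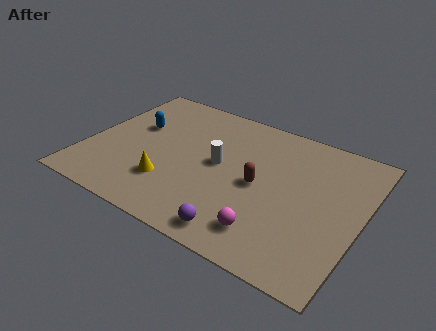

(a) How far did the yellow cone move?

2.0

The yellow cone moved from about (5.8, 2.0) to (3.8, 2.3), a distance of √(2.0² + 0.3²) ≈ 2.0.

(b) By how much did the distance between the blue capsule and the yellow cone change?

-1.0

Before: roughly 4.4 units apart; after: 3.4. That's 1.0 units closer together.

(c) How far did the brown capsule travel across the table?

2.3

From (5.6, 5.5) to (7.4, 4.0), the brown capsule covered √(1.8² + 1.5²) ≈ 2.3 units.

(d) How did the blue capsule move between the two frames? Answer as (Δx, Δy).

(-1.1, -0.2)

The blue capsule was at about (2.9, 5.3) and moved to about (1.8, 5.1).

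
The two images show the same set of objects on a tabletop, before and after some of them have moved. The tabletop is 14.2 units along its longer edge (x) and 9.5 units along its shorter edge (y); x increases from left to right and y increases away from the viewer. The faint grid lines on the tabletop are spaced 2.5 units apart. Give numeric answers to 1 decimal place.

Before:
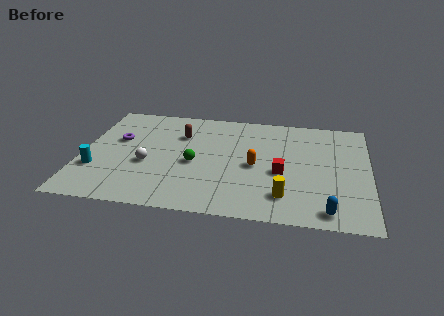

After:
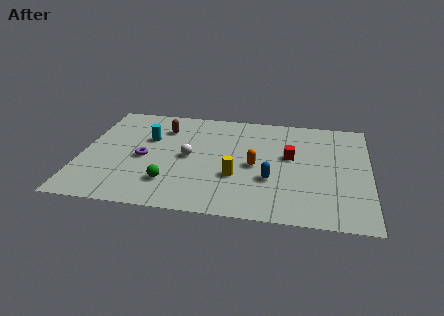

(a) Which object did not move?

the orange capsule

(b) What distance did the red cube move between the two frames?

1.6

The red cube was near (9.9, 4.0) before and (10.3, 5.5) after, so it travelled √(0.4² + 1.5²) ≈ 1.6 units.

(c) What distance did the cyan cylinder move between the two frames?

3.9

From (0.8, 3.0) to (3.2, 6.1), the cyan cylinder covered √(2.4² + 3.1²) ≈ 3.9 units.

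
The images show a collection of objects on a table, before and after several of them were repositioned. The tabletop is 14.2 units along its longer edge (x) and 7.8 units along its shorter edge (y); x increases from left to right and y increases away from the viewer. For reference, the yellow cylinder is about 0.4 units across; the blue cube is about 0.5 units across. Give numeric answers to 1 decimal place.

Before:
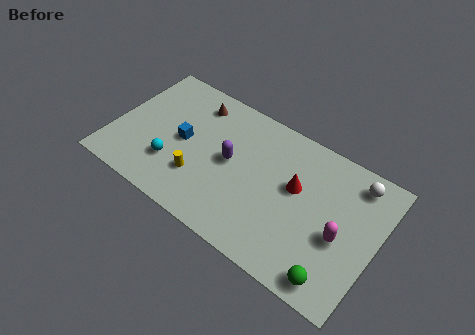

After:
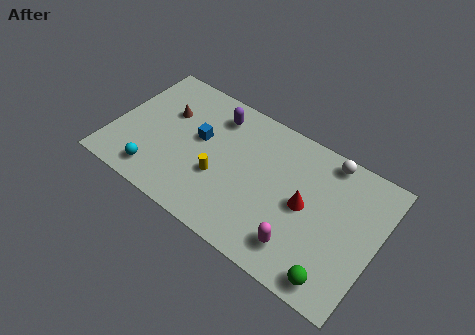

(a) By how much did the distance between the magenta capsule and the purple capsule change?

+1.0

The distance was about 6.2 in the first image and 7.2 in the second, so they moved 1.0 units further apart.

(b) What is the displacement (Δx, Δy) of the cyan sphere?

(-0.7, -1.0)

From the two frames, the cyan sphere sits at roughly (3.4, 2.3) before and (2.7, 1.3) after.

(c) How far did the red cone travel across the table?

0.9

The red cone was near (9.8, 4.6) before and (10.4, 3.9) after, so it travelled √(0.6² + 0.7²) ≈ 0.9 units.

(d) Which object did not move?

the green sphere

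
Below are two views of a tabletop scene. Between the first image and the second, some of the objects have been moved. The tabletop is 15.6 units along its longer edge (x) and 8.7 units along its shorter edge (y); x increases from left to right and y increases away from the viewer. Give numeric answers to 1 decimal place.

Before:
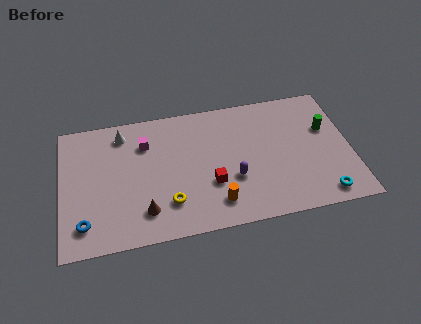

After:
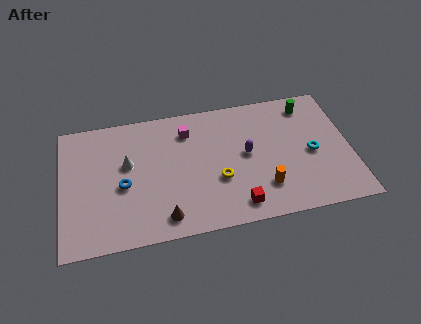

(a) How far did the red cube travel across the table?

2.1

The red cube moved from about (8.0, 3.0) to (9.3, 1.3), a distance of √(1.3² + 1.7²) ≈ 2.1.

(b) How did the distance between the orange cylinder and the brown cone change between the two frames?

+1.7

They were about 3.8 units apart before and 5.5 after — 1.7 units further apart.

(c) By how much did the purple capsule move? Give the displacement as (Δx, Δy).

(0.8, 1.5)

The purple capsule started near (9.2, 3.1) and ended near (10.0, 4.6).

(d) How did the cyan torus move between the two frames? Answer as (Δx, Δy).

(-0.4, 2.9)

The cyan torus started near (13.9, 1.1) and ended near (13.5, 4.0).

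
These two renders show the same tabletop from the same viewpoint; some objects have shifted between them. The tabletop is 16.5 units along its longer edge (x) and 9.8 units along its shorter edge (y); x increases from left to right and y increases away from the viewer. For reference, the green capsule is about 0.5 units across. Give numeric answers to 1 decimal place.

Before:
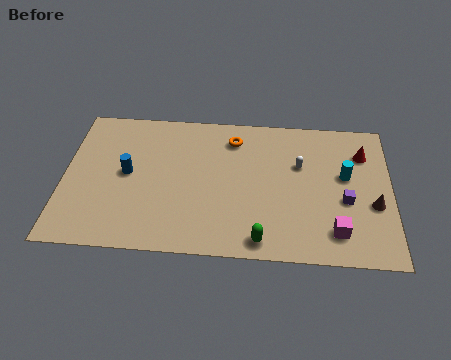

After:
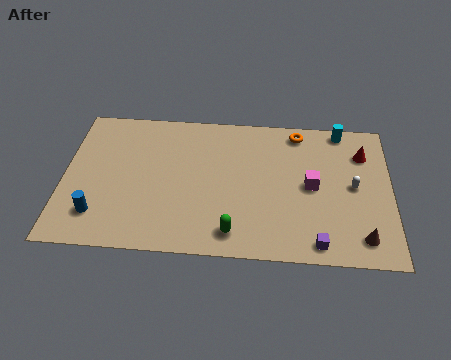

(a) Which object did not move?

the red cone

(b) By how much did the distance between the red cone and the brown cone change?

+2.2

The distance was about 3.5 in the first image and 5.7 in the second, so they moved 2.2 units further apart.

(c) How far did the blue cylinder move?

3.2

The blue cylinder moved from about (3.2, 5.1) to (1.8, 2.2), a distance of √(1.4² + 2.9²) ≈ 3.2.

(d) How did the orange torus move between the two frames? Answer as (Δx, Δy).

(3.3, 0.7)

From the two frames, the orange torus sits at roughly (8.5, 7.9) before and (11.8, 8.6) after.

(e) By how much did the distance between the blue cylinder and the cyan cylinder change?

+2.9

They were about 11.0 units apart before and 13.9 after — 2.9 units further apart.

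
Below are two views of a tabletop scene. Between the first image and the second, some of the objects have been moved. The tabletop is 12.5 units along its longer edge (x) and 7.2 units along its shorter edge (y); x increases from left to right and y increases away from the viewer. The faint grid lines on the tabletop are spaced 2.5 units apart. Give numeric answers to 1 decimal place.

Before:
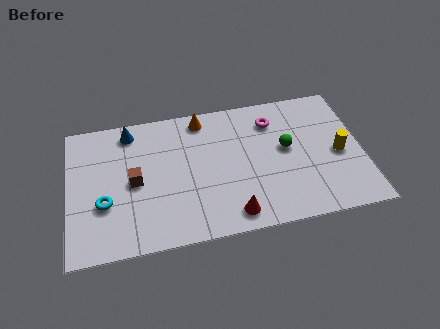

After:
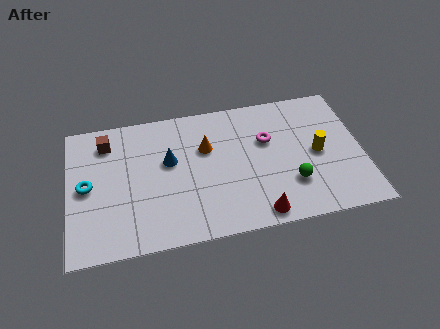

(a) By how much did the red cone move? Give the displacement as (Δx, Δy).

(1.1, -0.2)

The red cone was at about (6.8, 1.0) and moved to about (7.9, 0.8).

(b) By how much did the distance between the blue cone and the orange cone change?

-1.5

The distance was about 3.1 in the first image and 1.6 in the second, so they moved 1.5 units closer together.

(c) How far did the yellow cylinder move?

0.9

From (11.5, 3.3) to (10.6, 3.5), the yellow cylinder covered √(0.9² + 0.2²) ≈ 0.9 units.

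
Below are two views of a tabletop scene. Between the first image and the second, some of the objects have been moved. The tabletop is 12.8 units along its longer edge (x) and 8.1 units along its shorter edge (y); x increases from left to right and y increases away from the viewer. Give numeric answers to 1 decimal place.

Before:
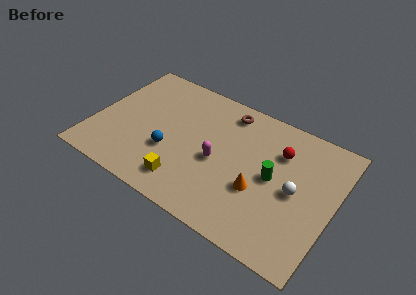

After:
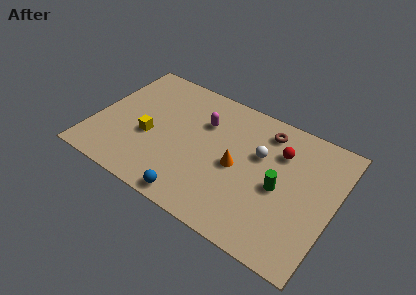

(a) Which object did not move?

the red sphere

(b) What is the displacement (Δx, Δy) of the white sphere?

(-2.1, 1.2)

From the two frames, the white sphere sits at roughly (10.8, 3.9) before and (8.7, 5.1) after.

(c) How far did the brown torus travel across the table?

2.1

From (6.7, 6.9) to (8.8, 6.7), the brown torus covered √(2.1² + 0.2²) ≈ 2.1 units.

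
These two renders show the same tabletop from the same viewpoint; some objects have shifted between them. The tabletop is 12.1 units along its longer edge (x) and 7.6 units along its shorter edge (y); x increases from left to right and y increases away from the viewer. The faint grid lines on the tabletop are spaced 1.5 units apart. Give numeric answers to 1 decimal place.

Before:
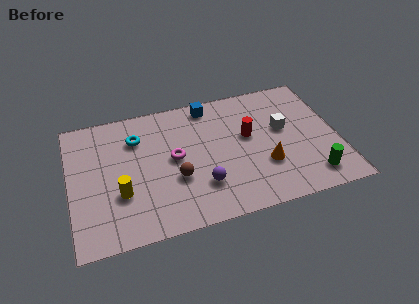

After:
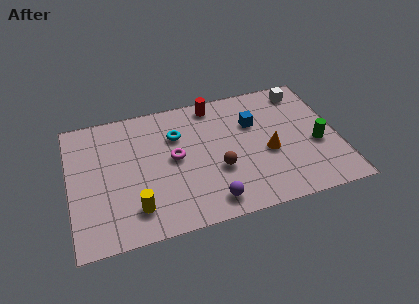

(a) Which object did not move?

the magenta torus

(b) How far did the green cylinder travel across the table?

1.8

The green cylinder was near (10.7, 1.3) before and (11.1, 3.1) after, so it travelled √(0.4² + 1.8²) ≈ 1.8 units.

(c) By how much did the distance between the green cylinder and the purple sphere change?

+0.4

They were about 5.0 units apart before and 5.4 after — 0.4 units further apart.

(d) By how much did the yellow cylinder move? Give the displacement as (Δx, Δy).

(0.6, -1.0)

The yellow cylinder started near (2.2, 2.6) and ended near (2.8, 1.6).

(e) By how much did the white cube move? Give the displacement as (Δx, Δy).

(1.1, 2.1)

The white cube started near (9.7, 4.4) and ended near (10.8, 6.5).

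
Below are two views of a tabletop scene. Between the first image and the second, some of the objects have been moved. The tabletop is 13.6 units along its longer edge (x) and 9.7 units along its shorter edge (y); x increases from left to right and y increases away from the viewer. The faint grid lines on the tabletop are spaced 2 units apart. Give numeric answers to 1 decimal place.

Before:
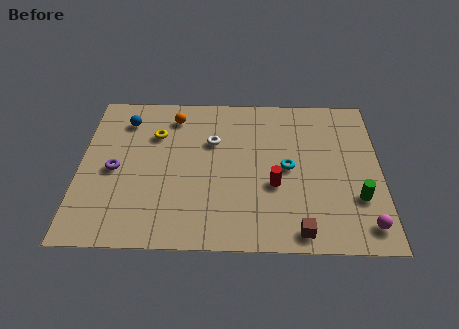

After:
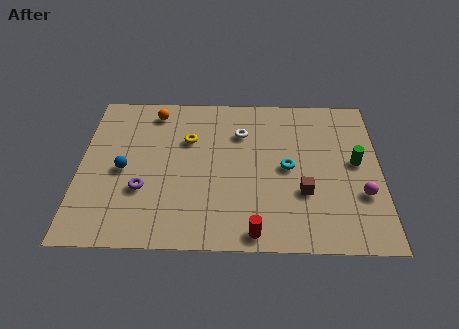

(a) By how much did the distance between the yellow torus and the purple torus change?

+0.9

The distance was about 2.9 in the first image and 3.8 in the second, so they moved 0.9 units further apart.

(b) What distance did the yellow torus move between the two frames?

1.5

The yellow torus moved from about (3.4, 6.8) to (4.9, 6.5), a distance of √(1.5² + 0.3²) ≈ 1.5.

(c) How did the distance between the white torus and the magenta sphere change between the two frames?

-1.8

They were about 8.4 units apart before and 6.6 after — 1.8 units closer together.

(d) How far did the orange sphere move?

0.9

The orange sphere was near (4.2, 8.0) before and (3.3, 8.3) after, so it travelled √(0.9² + 0.3²) ≈ 0.9 units.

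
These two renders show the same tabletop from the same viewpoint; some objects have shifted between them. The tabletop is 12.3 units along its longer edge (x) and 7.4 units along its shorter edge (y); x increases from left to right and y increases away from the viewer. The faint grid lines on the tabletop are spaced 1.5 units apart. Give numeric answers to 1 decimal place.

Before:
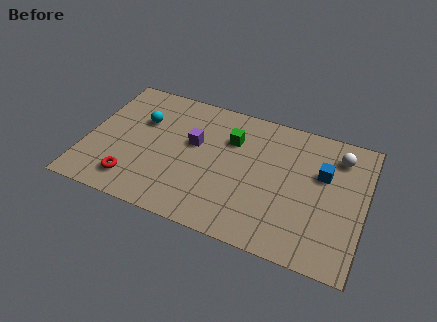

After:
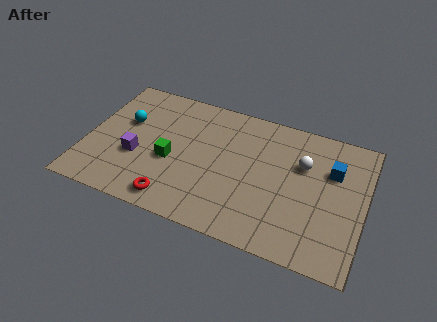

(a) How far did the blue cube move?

0.5

From (10.4, 4.7) to (10.8, 5.0), the blue cube covered √(0.4² + 0.3²) ≈ 0.5 units.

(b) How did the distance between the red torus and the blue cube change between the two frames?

-1.0

They were about 8.7 units apart before and 7.7 after — 1.0 units closer together.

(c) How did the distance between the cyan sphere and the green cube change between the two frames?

-1.3

They were about 4.0 units apart before and 2.7 after — 1.3 units closer together.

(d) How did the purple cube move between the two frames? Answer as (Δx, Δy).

(-2.4, -1.6)

The purple cube was at about (4.7, 4.4) and moved to about (2.3, 2.8).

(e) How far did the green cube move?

3.3

The green cube was near (6.3, 5.2) before and (3.8, 3.1) after, so it travelled √(2.5² + 2.1²) ≈ 3.3 units.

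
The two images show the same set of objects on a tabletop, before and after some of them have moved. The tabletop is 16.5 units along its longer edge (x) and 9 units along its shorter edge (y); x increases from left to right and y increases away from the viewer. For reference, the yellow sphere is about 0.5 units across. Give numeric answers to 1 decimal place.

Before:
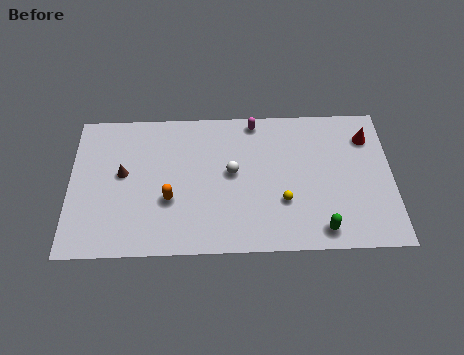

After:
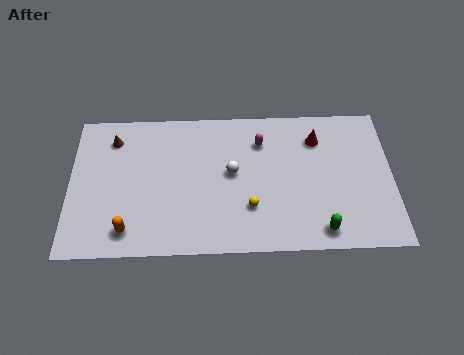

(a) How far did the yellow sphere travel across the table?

1.7

The yellow sphere moved from about (10.9, 3.0) to (9.2, 2.7), a distance of √(1.7² + 0.3²) ≈ 1.7.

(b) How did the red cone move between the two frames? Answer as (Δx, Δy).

(-2.6, 0.0)

The red cone started near (15.3, 6.9) and ended near (12.7, 6.9).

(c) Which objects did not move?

the white sphere and the green capsule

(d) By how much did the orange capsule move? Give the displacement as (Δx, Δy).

(-2.1, -1.8)

The orange capsule was at about (5.1, 3.3) and moved to about (3.0, 1.5).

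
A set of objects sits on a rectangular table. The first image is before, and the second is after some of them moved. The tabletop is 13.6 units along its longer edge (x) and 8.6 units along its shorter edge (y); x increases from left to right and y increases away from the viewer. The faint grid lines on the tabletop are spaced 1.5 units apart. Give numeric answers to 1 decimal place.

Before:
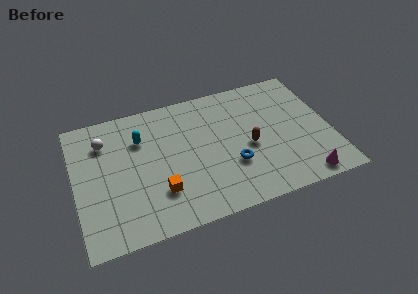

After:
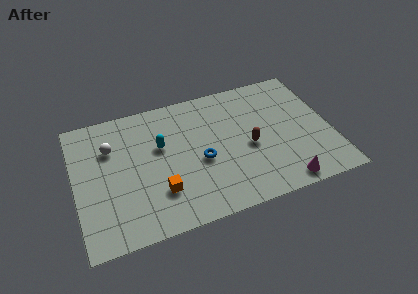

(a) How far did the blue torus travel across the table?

1.8

The blue torus moved from about (8.2, 2.9) to (6.6, 3.7), a distance of √(1.6² + 0.8²) ≈ 1.8.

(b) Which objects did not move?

the brown capsule and the orange cube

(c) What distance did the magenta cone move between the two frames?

1.1

The magenta cone was near (11.8, 0.9) before and (10.7, 0.9) after, so it travelled √(1.1² + 0.0²) ≈ 1.1 units.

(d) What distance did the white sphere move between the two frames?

0.6

The white sphere was near (1.7, 6.5) before and (2.0, 6.0) after, so it travelled √(0.3² + 0.5²) ≈ 0.6 units.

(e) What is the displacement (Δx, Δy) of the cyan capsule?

(1.0, -0.8)

The cyan capsule started near (3.6, 6.1) and ended near (4.6, 5.3).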